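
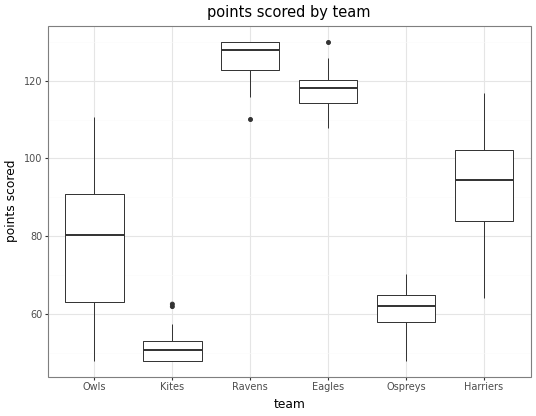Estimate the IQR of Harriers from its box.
≈ 20

Q3 ≈ 100, Q1 ≈ 80; IQR ≈ 20.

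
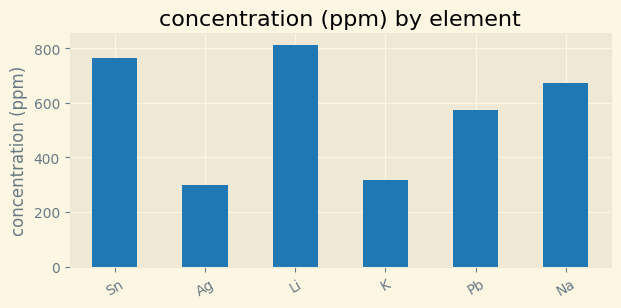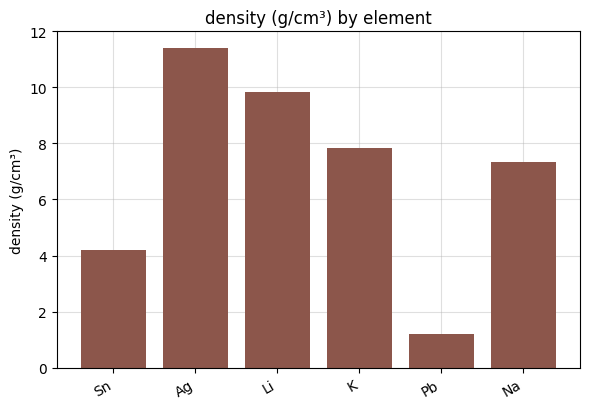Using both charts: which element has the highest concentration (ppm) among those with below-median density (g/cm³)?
Sn

Chart 2 median density (g/cm³) ≈ 8; below-median elements: Sn, Pb, Na. Among those, Sn has the highest concentration (ppm) (≈ 800).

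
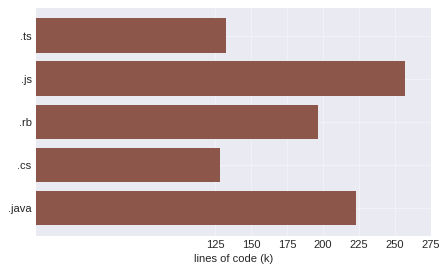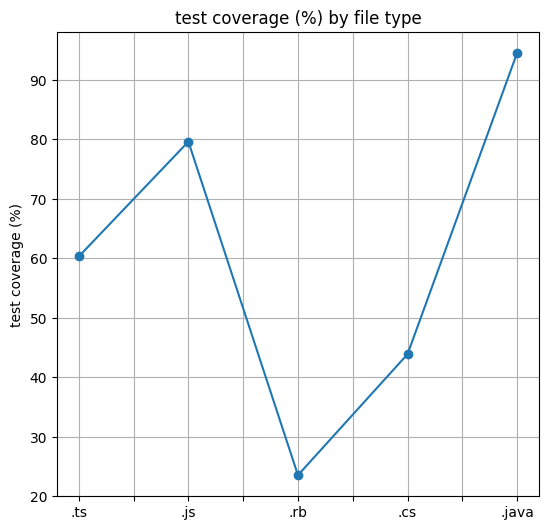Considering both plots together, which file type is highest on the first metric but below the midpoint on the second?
Chart 2 median test coverage (%) ≈ 60; below-median file types: .rb, .cs. Among those, .rb has the highest lines of code (k) (≈ 200).

.rb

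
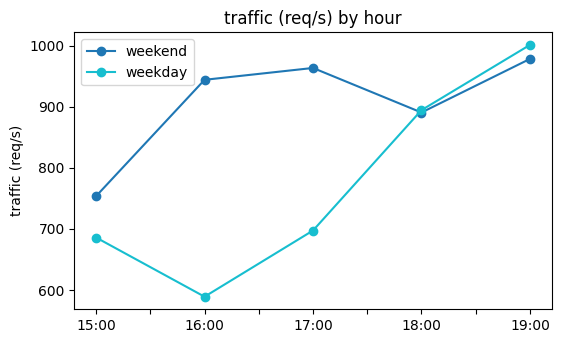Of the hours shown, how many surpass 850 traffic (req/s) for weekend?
4

Above 850: 16:00, 17:00, 18:00, 19:00.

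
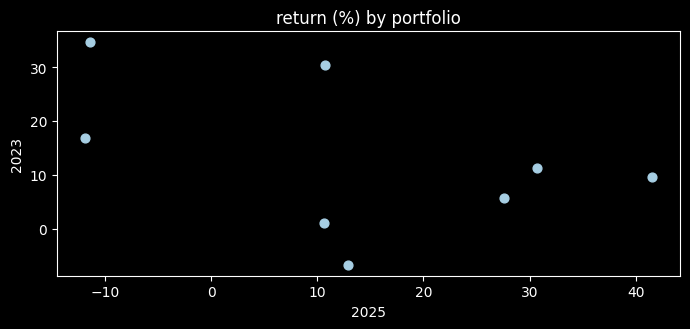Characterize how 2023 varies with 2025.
negative, moderate

Points are negatively correlated; moderate (|r| ≈ 0.5).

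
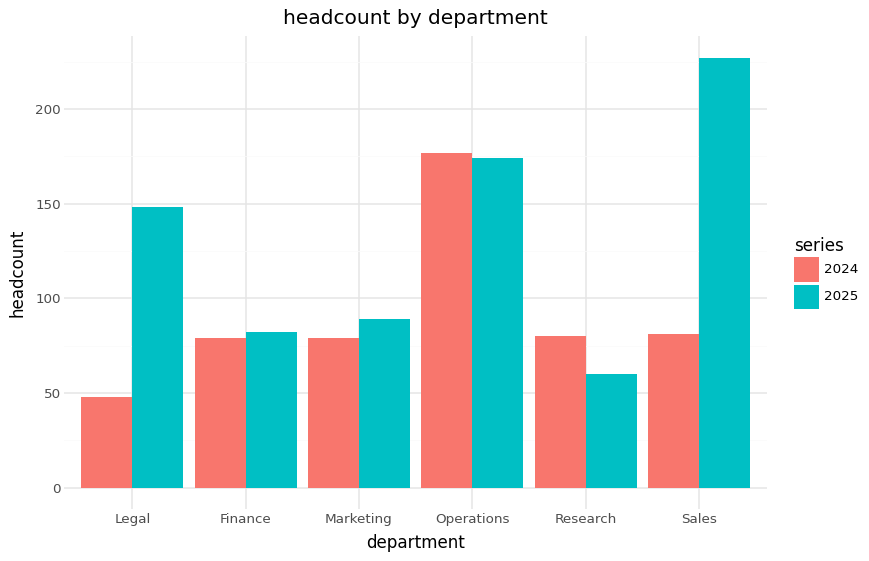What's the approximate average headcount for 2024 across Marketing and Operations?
(80 + 180) / 2 ≈ 130.

≈ 130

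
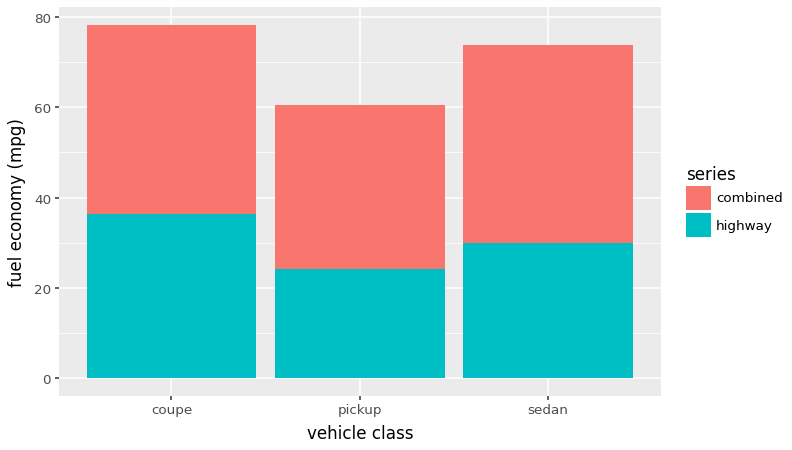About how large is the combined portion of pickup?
≈ 40

combined top ≈ 60, bottom ≈ 20; segment ≈ 40.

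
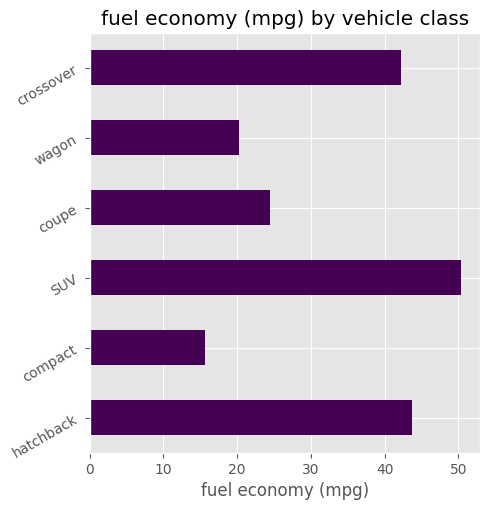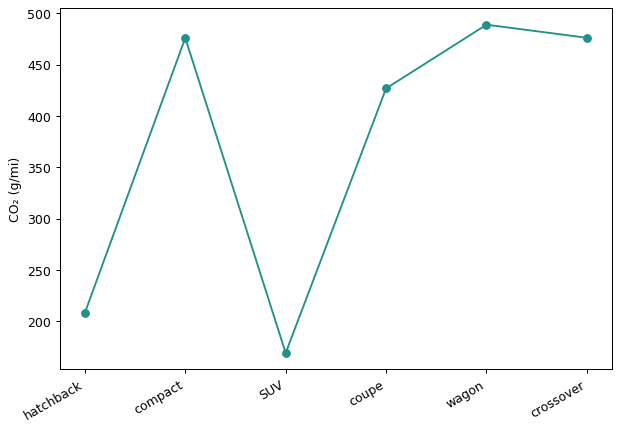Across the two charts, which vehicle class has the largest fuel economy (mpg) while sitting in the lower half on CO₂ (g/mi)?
Chart 2 median CO₂ (g/mi) ≈ 450; below-median vehicle classes: hatchback, SUV, coupe. Among those, SUV has the highest fuel economy (mpg) (≈ 50).

SUV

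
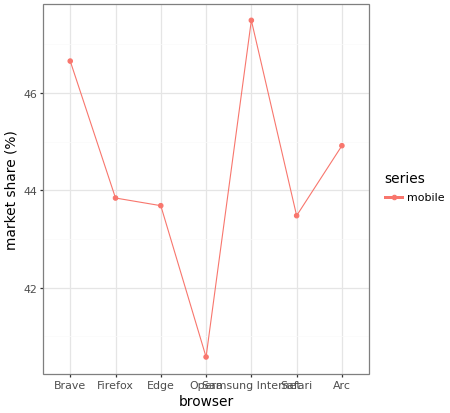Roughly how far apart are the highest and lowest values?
Max Samsung Internet ≈ 47, min Opera ≈ 41; range ≈ 6.

≈ 6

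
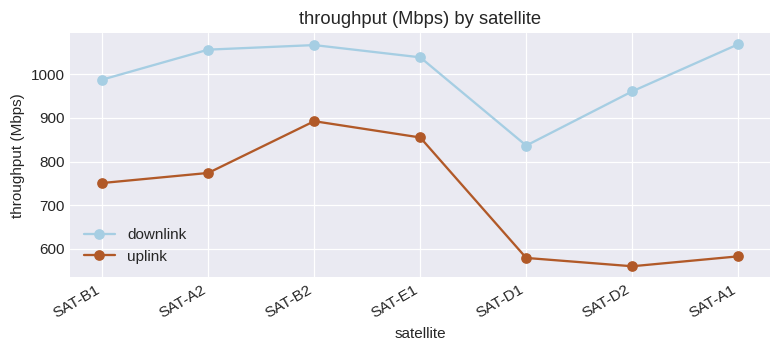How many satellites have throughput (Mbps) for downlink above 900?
6

Above 900: SAT-B1, SAT-A2, SAT-B2, SAT-E1, SAT-D2, SAT-A1.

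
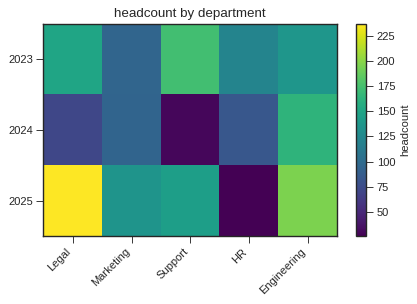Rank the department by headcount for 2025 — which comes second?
Engineering

Top 3 for 2025: Legal ≈ 240, Engineering ≈ 200, Support ≈ 140.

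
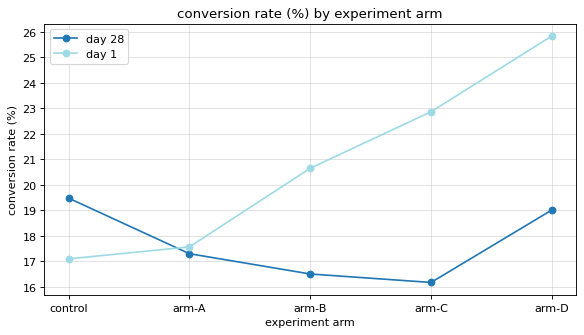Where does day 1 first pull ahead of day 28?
arm-A

control: day 1 ≈ 17 vs day 28 ≈ 19 (not yet); arm-A: day 1 ≈ 18 vs day 28 ≈ 17 (first crossover).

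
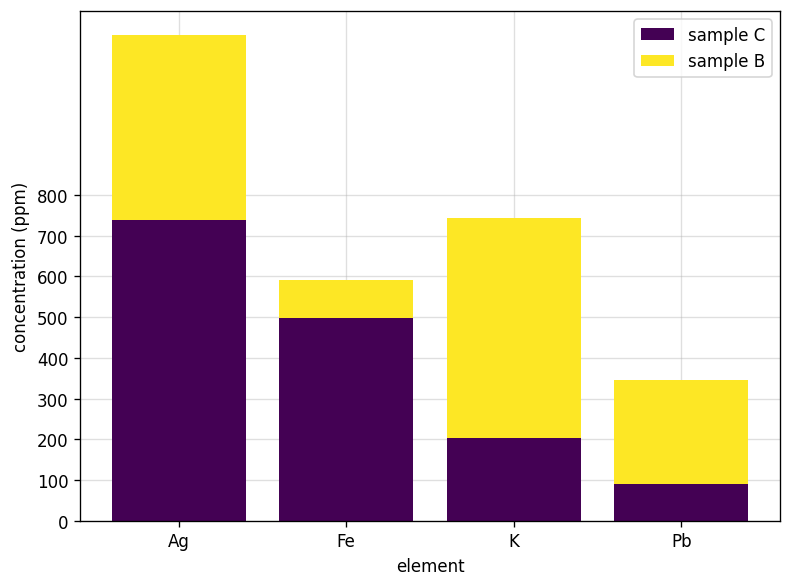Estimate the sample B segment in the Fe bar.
≈ 100

sample B top ≈ 600, bottom ≈ 500; segment ≈ 100.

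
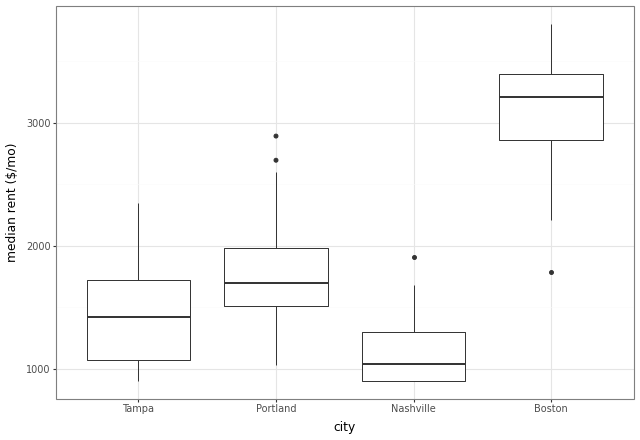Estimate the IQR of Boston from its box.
≈ 600

Q3 ≈ 3400, Q1 ≈ 2800; IQR ≈ 600.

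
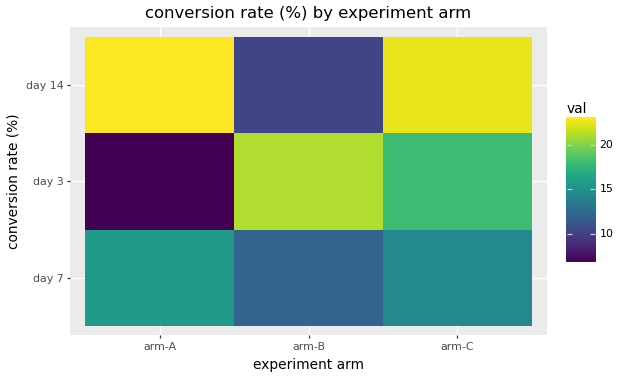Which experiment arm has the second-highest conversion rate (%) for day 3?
arm-C

Top 3 for day 3: arm-B ≈ 22, arm-C ≈ 18, arm-A ≈ 6.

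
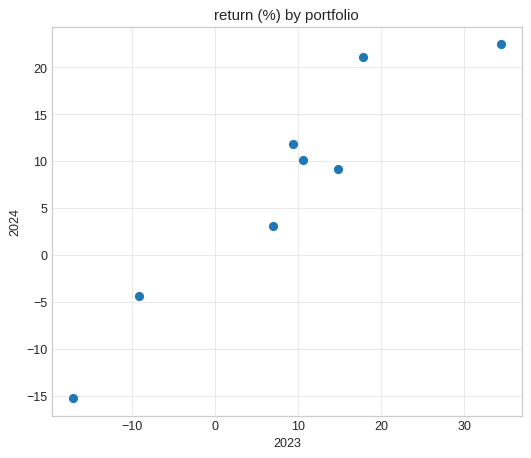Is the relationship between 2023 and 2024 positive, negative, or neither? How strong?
positive, strong

Points are positively correlated; strong (|r| ≈ 0.9).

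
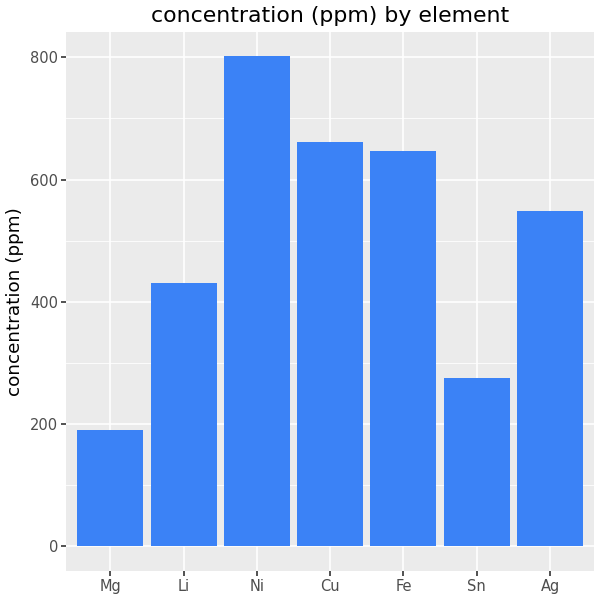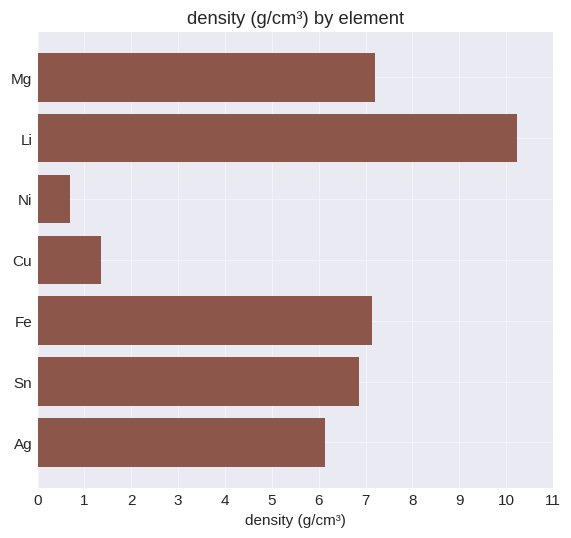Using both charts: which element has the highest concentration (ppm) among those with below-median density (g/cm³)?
Ni

Chart 2 median density (g/cm³) ≈ 7; below-median elements: Ni, Cu, Ag. Among those, Ni has the highest concentration (ppm) (≈ 800).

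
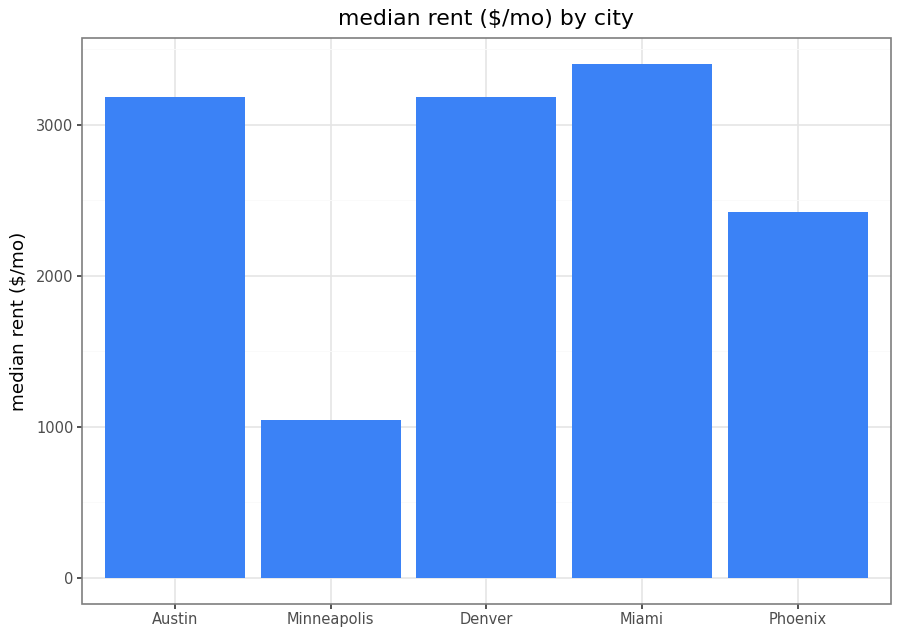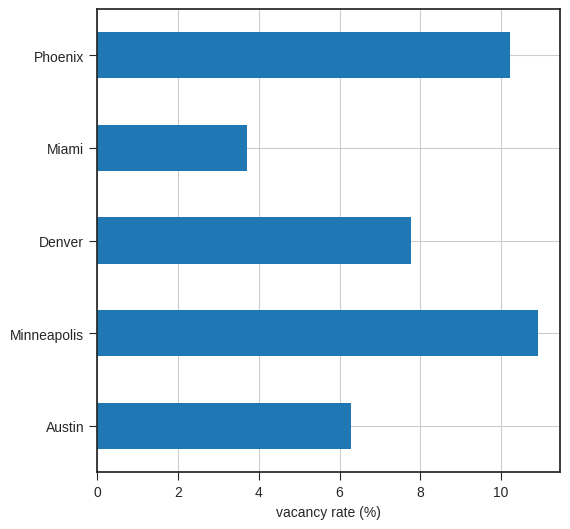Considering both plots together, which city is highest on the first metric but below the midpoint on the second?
Miami

Chart 2 median vacancy rate (%) ≈ 8; below-median cities: Austin, Miami. Among those, Miami has the highest median rent ($/mo) (≈ 3500).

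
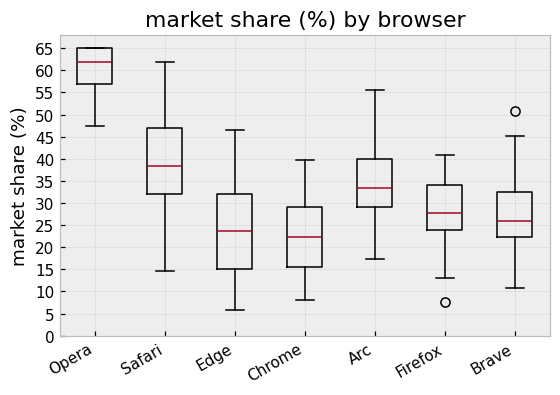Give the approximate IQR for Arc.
≈ 10

Q3 ≈ 40, Q1 ≈ 30; IQR ≈ 10.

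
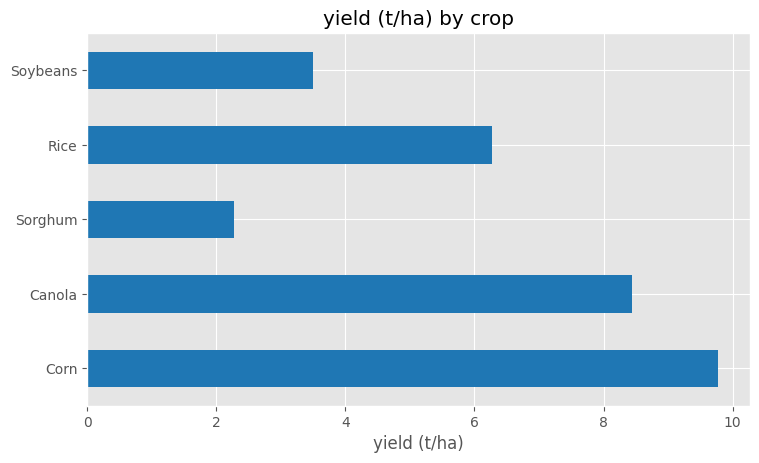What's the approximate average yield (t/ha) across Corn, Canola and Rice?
(10 + 8 + 6) / 3 ≈ 8.

≈ 8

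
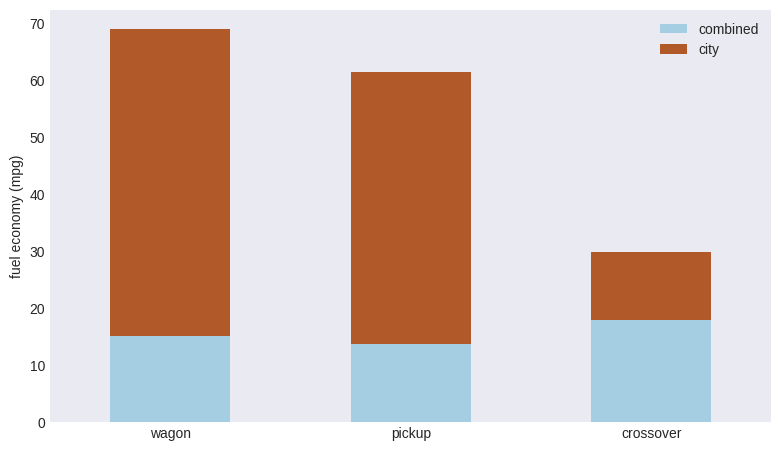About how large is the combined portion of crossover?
combined top ≈ 20, bottom ≈ 0; segment ≈ 20.

≈ 20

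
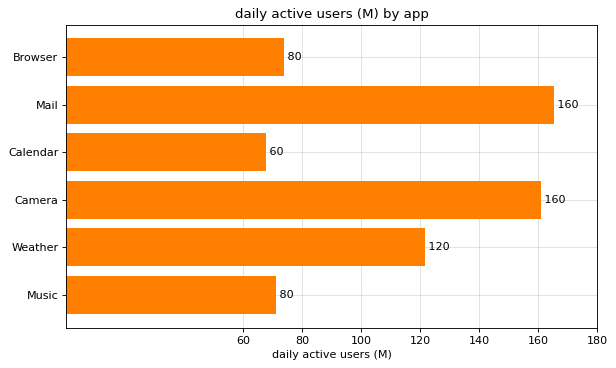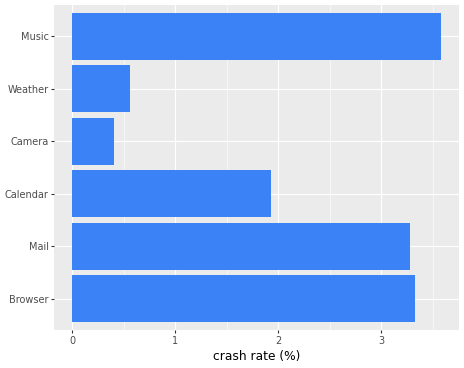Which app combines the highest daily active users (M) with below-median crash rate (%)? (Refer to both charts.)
Camera

Chart 2 median crash rate (%) ≈ 2.5; below-median apps: Calendar, Camera, Weather. Among those, Camera has the highest daily active users (M) (≈ 160).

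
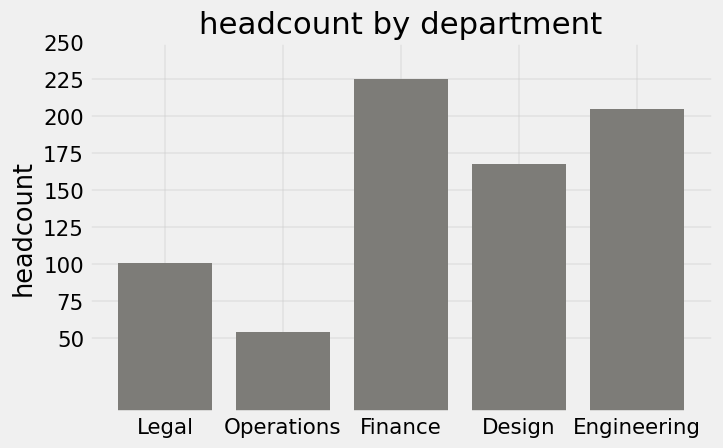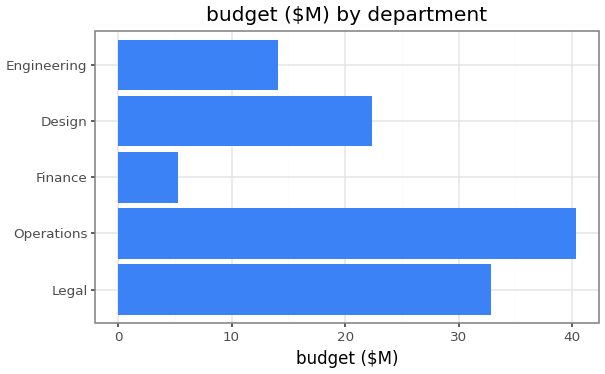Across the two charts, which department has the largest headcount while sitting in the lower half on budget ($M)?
Chart 2 median budget ($M) ≈ 20; below-median departments: Finance, Engineering. Among those, Finance has the highest headcount (≈ 225).

Finance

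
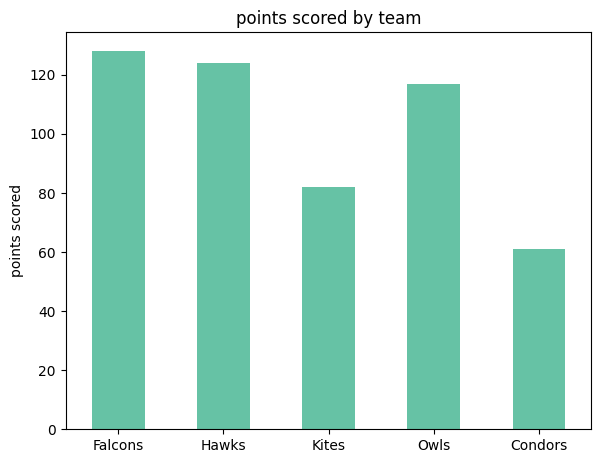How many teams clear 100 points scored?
3

Above 100: Falcons, Hawks, Owls.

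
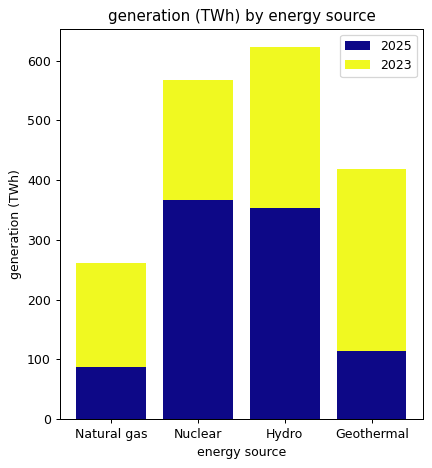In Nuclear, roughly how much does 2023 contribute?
2023 top ≈ 600, bottom ≈ 400; segment ≈ 200.

≈ 200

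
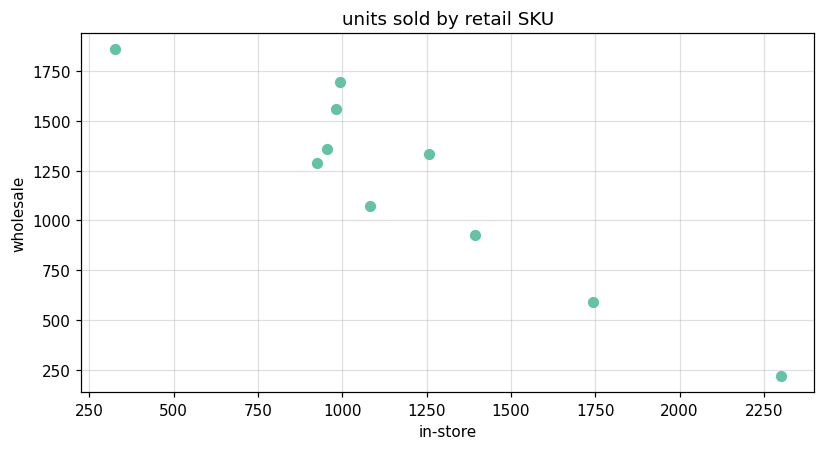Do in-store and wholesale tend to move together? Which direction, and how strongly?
negative, strong

Points are negatively correlated; strong (|r| ≈ 0.9).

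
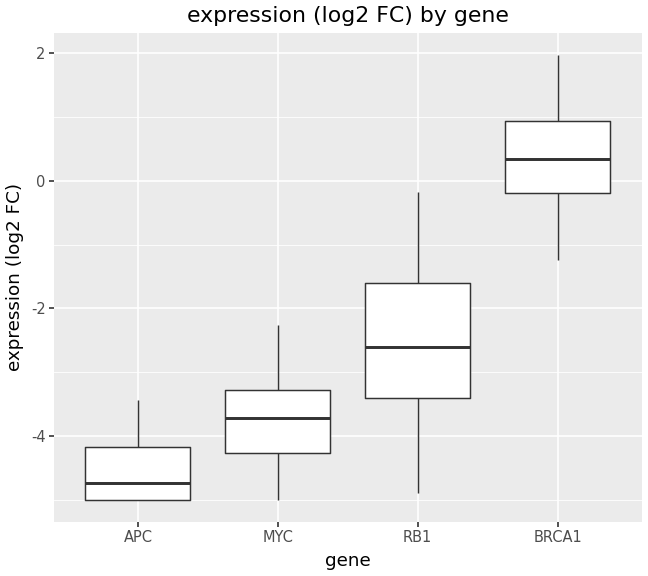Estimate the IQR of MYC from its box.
Q3 ≈ -3.5, Q1 ≈ -4.5; IQR ≈ 1.0.

≈ 1.0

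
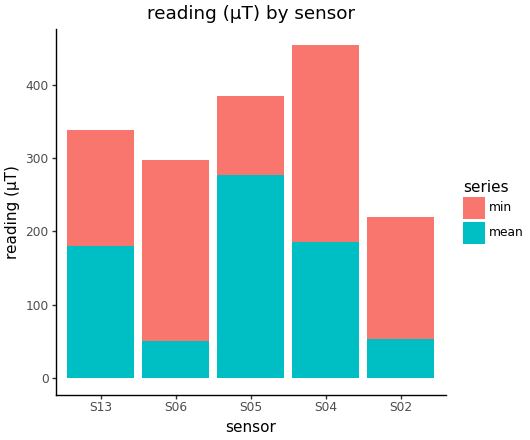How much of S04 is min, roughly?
min top ≈ 450, bottom ≈ 200; segment ≈ 250.

≈ 250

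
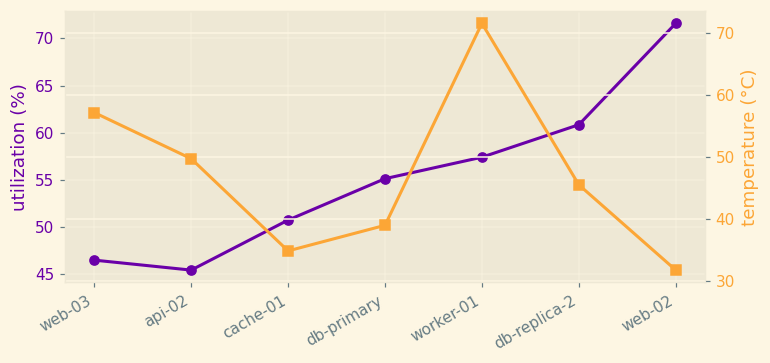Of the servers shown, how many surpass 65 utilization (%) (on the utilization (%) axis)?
1

Above 65: web-02.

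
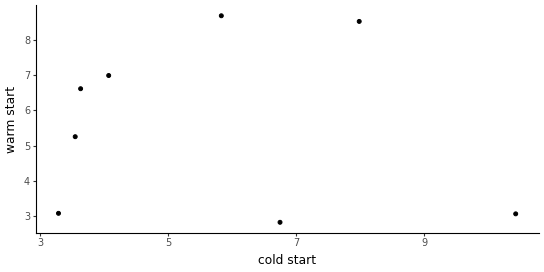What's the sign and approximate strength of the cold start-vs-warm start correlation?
Points are roughly uncorrelated; weak (|r| ≈ 0.1).

no clear correlation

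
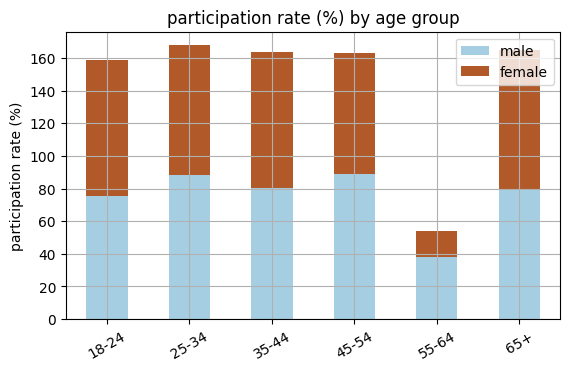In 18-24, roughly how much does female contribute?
female top ≈ 160, bottom ≈ 80; segment ≈ 80.

≈ 80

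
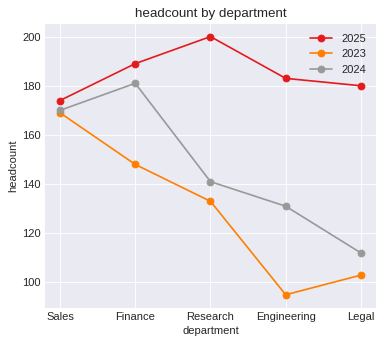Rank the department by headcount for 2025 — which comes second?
Top 3 for 2025: Research ≈ 200, Finance ≈ 190, Engineering ≈ 180.

Finance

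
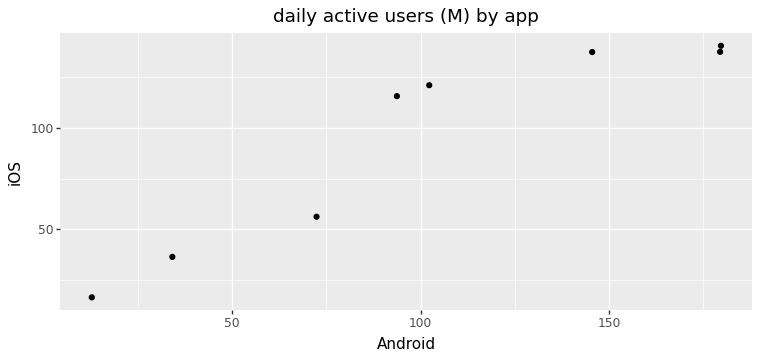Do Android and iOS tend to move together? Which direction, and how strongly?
positive, strong

Points are positively correlated; strong (|r| ≈ 0.9).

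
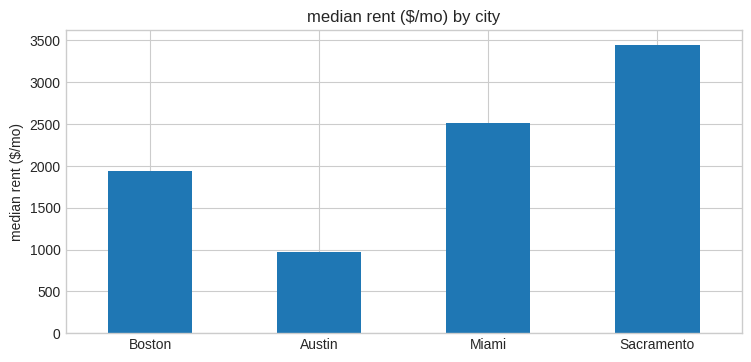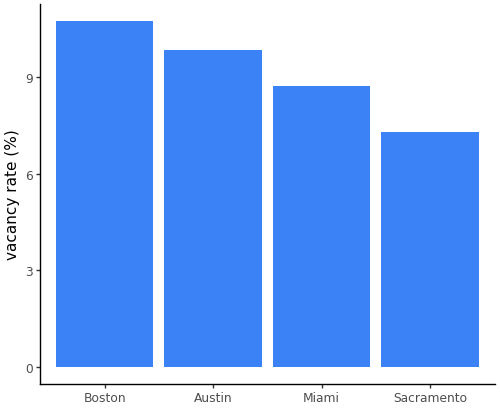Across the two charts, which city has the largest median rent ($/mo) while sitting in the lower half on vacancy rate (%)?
Sacramento

Chart 2 median vacancy rate (%) ≈ 9; below-median cities: Miami, Sacramento. Among those, Sacramento has the highest median rent ($/mo) (≈ 3500).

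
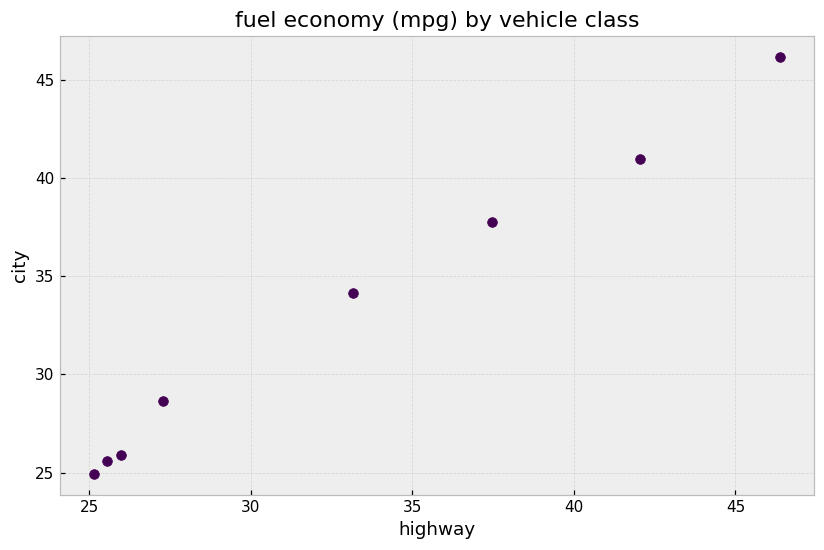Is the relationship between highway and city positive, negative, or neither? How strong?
positive, strong

Points are positively correlated; strong (|r| ≈ 1.0).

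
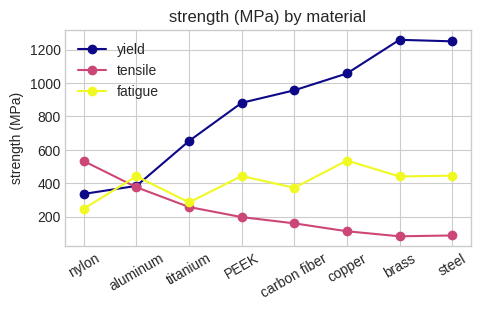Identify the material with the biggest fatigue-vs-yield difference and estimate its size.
brass, ≈ 900 MPa

brass: fatigue ≈ 400, yield ≈ 1300 → gap ≈ 900. Next-largest (steel) is only ≈ 800.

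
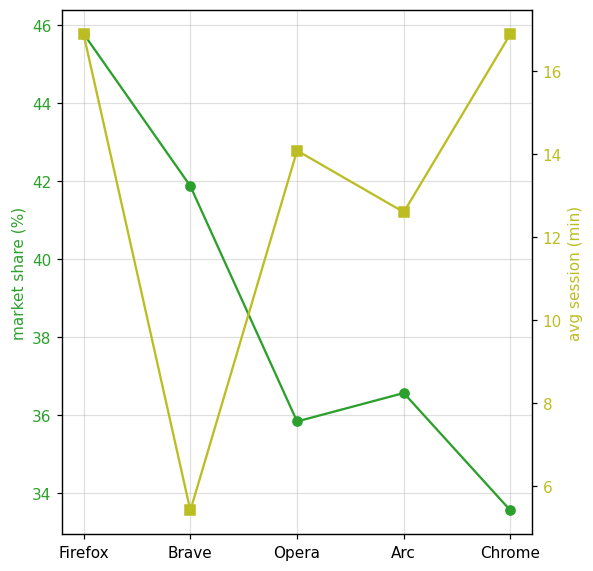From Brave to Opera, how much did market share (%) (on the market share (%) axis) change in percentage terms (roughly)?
Brave ≈ 42, Opera ≈ 36; (36 − 42) / 42 ≈ -14.3%.

≈ -14.3%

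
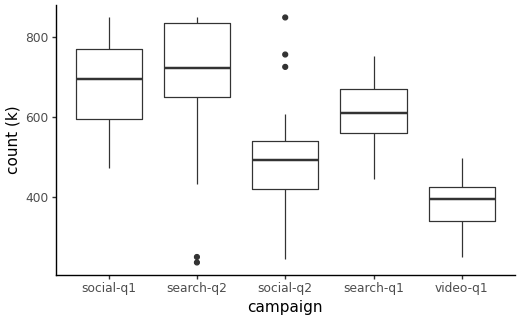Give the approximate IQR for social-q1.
≈ 150

Q3 ≈ 750, Q1 ≈ 600; IQR ≈ 150.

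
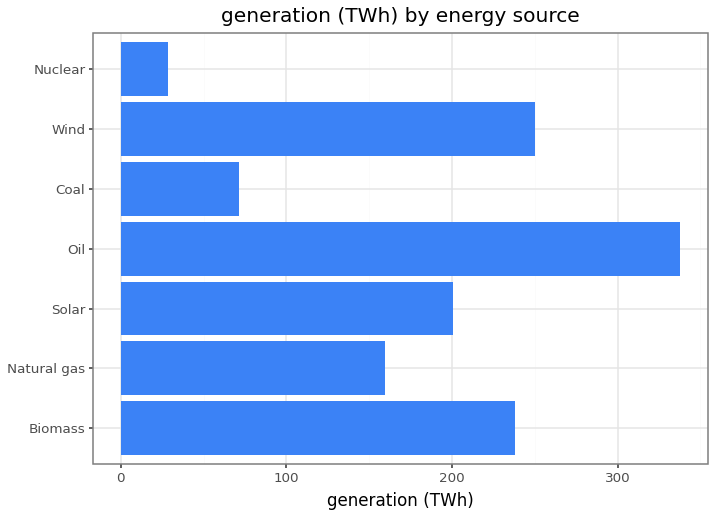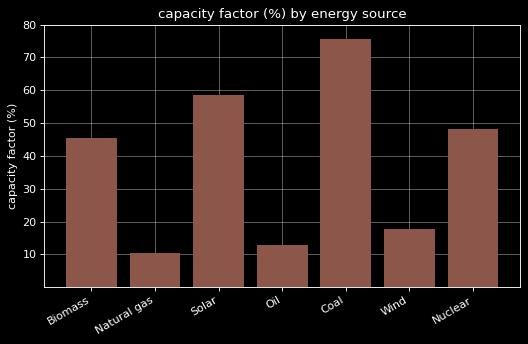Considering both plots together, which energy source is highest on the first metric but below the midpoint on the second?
Chart 2 median capacity factor (%) ≈ 50; below-median energy sources: Natural gas, Oil, Wind. Among those, Oil has the highest generation (TWh) (≈ 350).

Oil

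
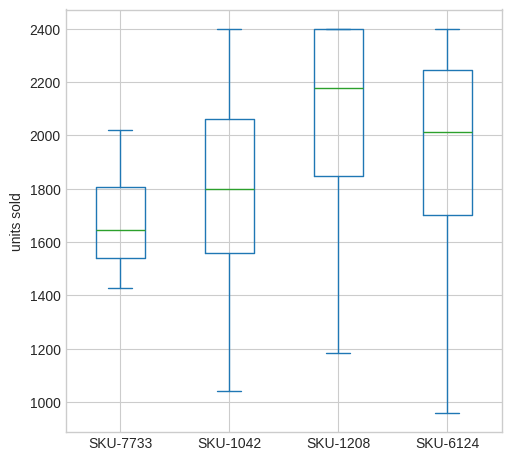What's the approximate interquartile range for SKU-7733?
Q3 ≈ 1800, Q1 ≈ 1550; IQR ≈ 250.

≈ 250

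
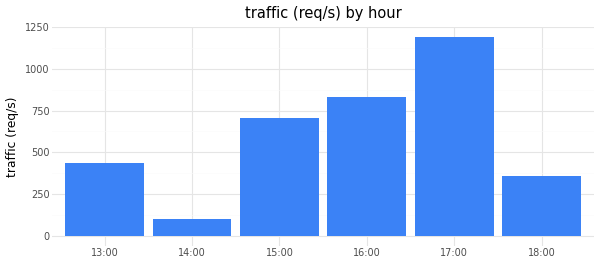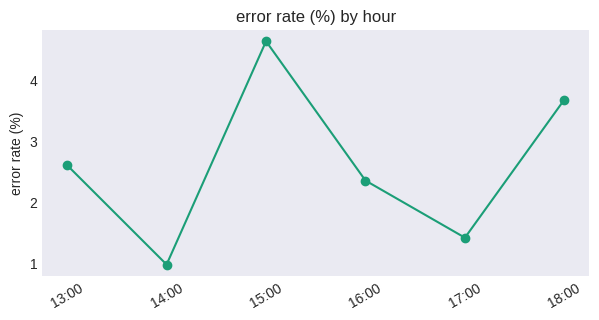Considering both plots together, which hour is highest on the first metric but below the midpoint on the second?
17:00

Chart 2 median error rate (%) ≈ 2.5; below-median hours: 14:00, 16:00, 17:00. Among those, 17:00 has the highest traffic (req/s) (≈ 1200).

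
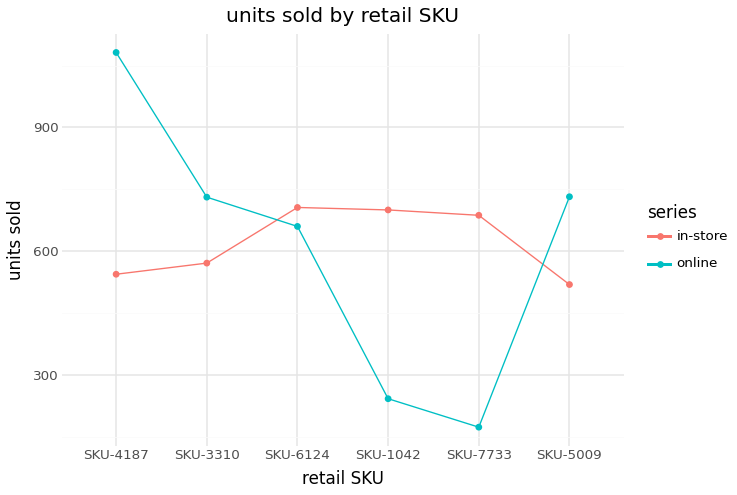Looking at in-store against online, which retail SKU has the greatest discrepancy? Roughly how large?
SKU-4187: in-store ≈ 500, online ≈ 1100 → gap ≈ 600. Next-largest (SKU-7733) is only ≈ 500.

SKU-4187, ≈ 600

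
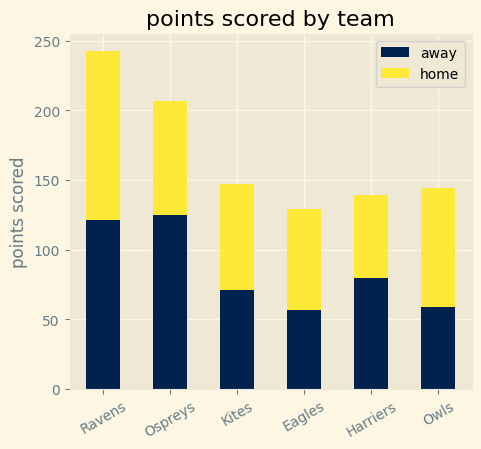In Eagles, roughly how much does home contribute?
home top ≈ 125, bottom ≈ 50; segment ≈ 75.

≈ 75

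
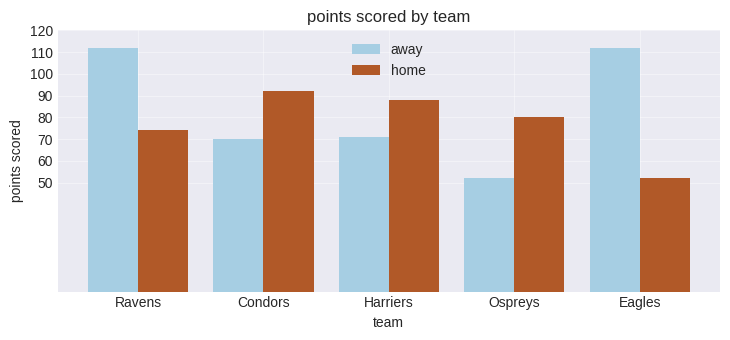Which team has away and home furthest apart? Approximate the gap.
Eagles, ≈ 60

Eagles: away ≈ 110, home ≈ 50 → gap ≈ 60. Next-largest (Ravens) is only ≈ 40.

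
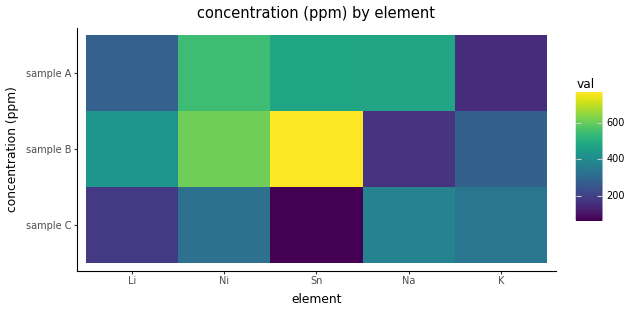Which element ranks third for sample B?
Li

Top 4 for sample B: Sn ≈ 800, Ni ≈ 600, Li ≈ 400, K ≈ 300.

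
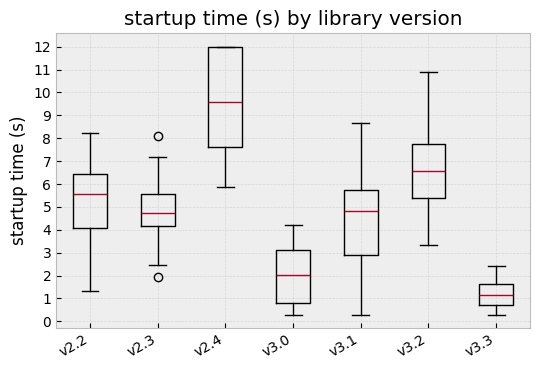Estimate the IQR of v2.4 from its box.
≈ 4

Q3 ≈ 12, Q1 ≈ 8; IQR ≈ 4.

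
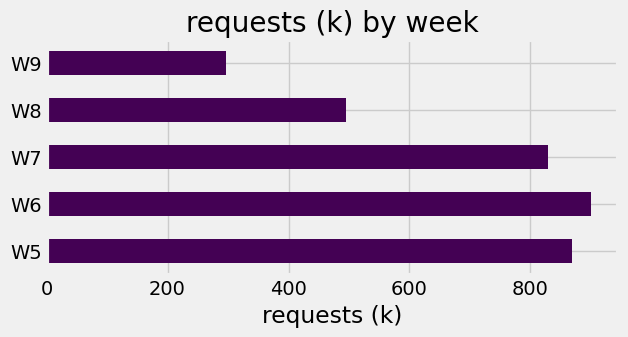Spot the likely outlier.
W9 ≈ 300; the rest sit between ≈ 500 and ≈ 900.

W9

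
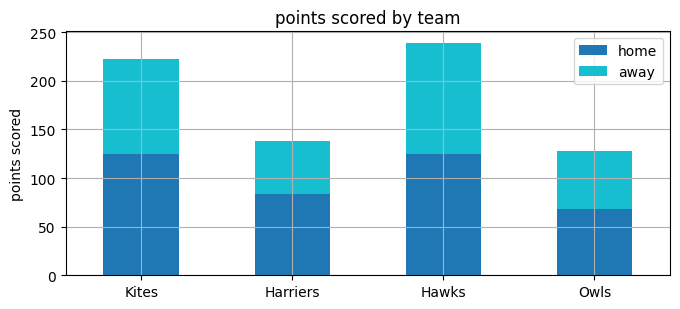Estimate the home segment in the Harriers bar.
≈ 80

home top ≈ 80, bottom ≈ 0; segment ≈ 80.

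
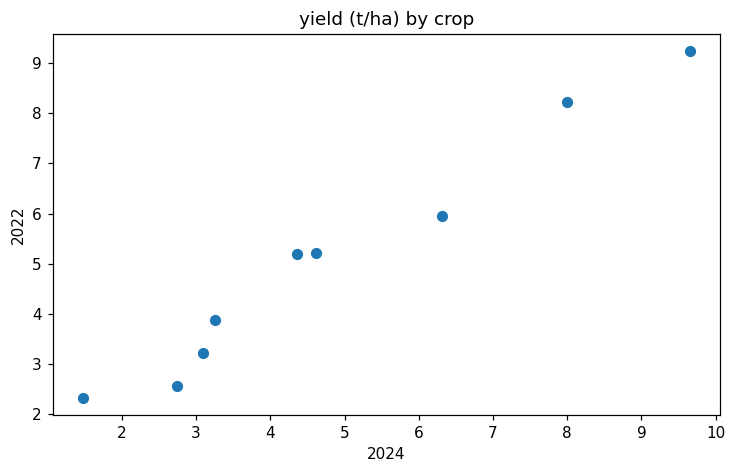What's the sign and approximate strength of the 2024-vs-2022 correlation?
positive, strong

Points are positively correlated; strong (|r| ≈ 1.0).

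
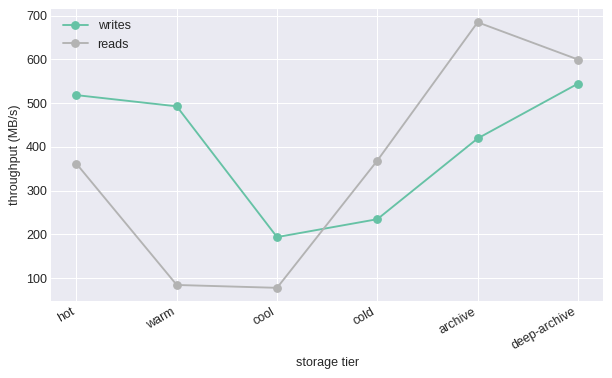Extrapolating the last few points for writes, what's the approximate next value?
Last three: 200, 400, 500 → slope ≈ 150/step → next ≈ 650.

≈ 650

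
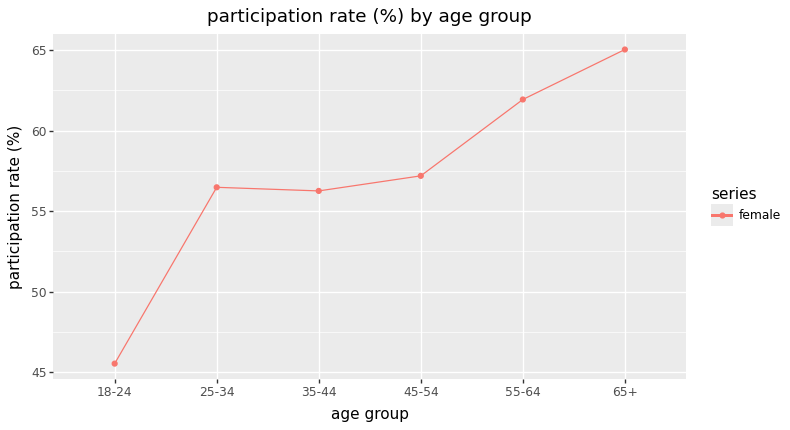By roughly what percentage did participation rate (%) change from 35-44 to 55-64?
35-44 ≈ 56, 55-64 ≈ 62; (62 − 56) / 56 ≈ +10.7%.

≈ +10.7%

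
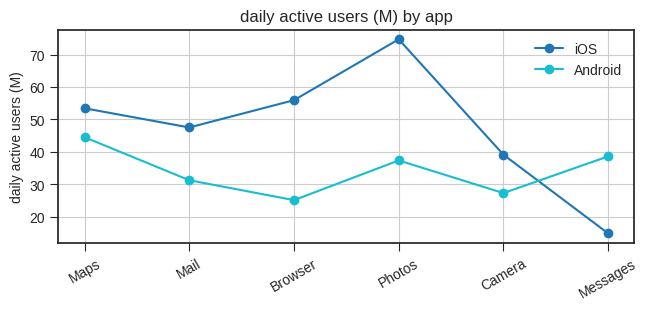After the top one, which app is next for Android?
Top 3 for Android: Maps ≈ 45, Messages ≈ 40, Photos ≈ 35.

Messages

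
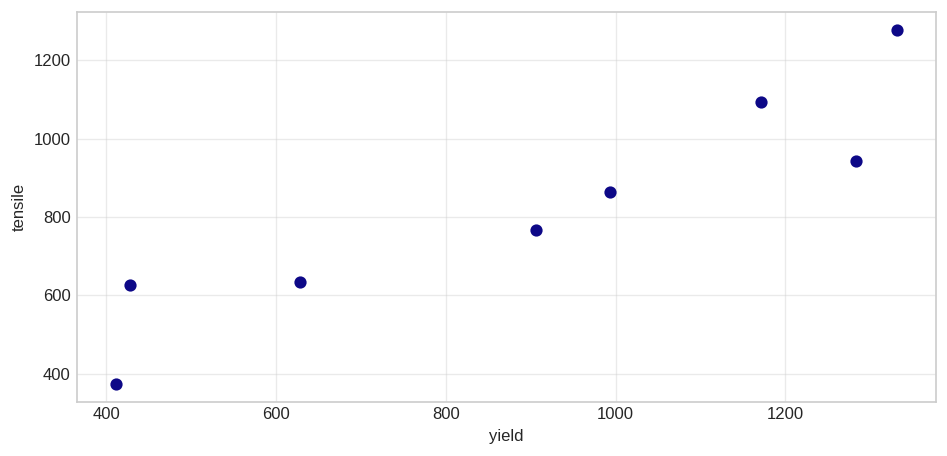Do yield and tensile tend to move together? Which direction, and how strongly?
Points are positively correlated; strong (|r| ≈ 0.9).

positive, strong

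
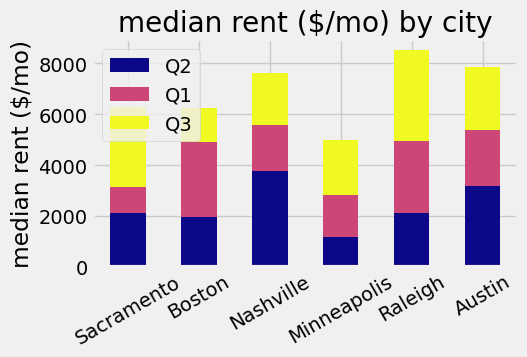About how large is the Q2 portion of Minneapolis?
Q2 top ≈ 1000, bottom ≈ 0; segment ≈ 1000.

≈ 1000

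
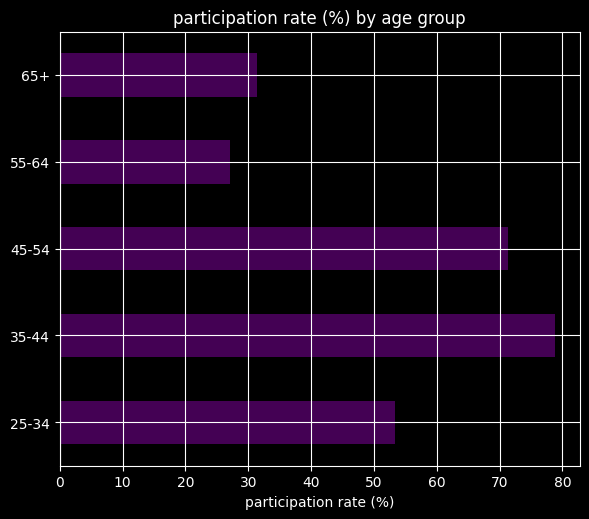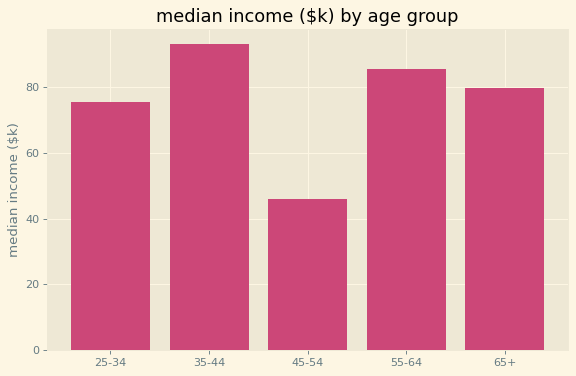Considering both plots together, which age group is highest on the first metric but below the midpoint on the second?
45-54

Chart 2 median median income ($k) ≈ 80; below-median age groups: 25-34, 45-54. Among those, 45-54 has the highest participation rate (%) (≈ 70).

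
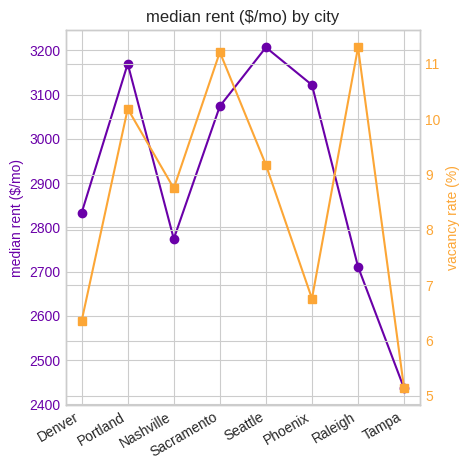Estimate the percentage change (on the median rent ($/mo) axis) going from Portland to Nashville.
Portland ≈ 3200, Nashville ≈ 2800; (2800 − 3200) / 3200 ≈ -12.5%.

≈ -12.5%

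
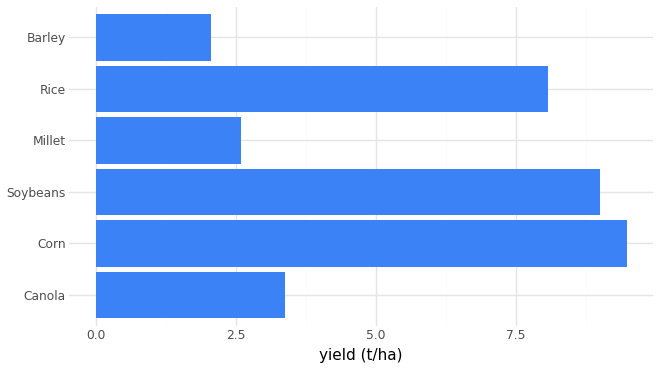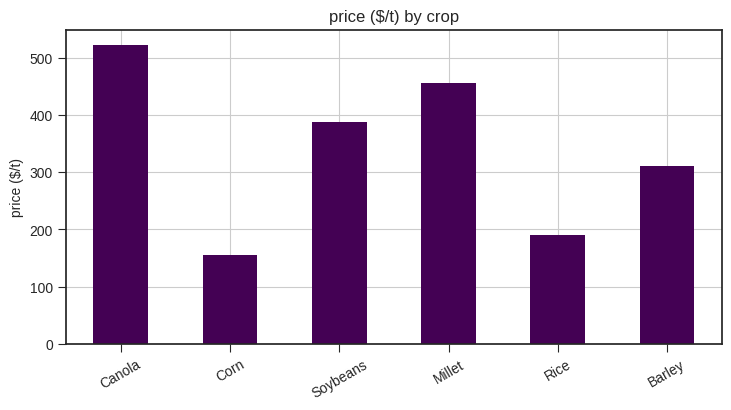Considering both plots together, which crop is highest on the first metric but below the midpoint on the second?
Chart 2 median price ($/t) ≈ 350; below-median crops: Corn, Rice, Barley. Among those, Corn has the highest yield (t/ha) (≈ 9).

Corn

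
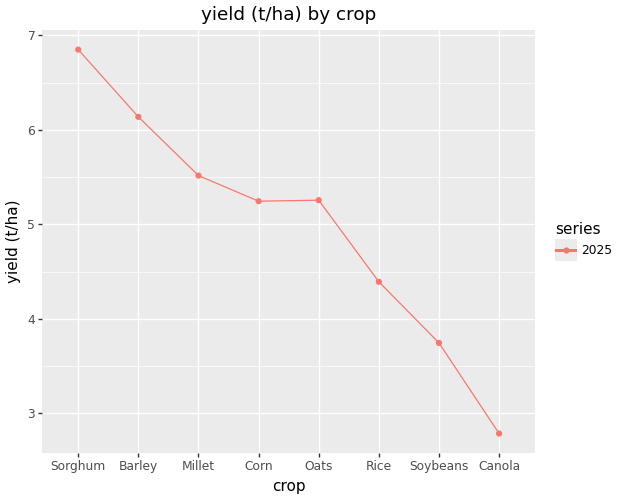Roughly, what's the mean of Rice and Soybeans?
≈ 4

(4.5 + 3.5) / 2 ≈ 4.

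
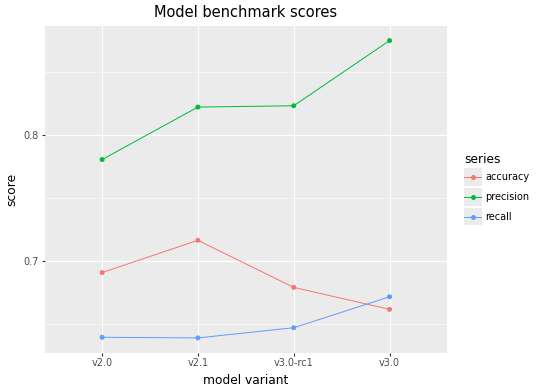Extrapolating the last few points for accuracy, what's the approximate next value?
≈ 0.63

Last three: 0.72, 0.68, 0.66 → slope ≈ -0.03/step → next ≈ 0.63.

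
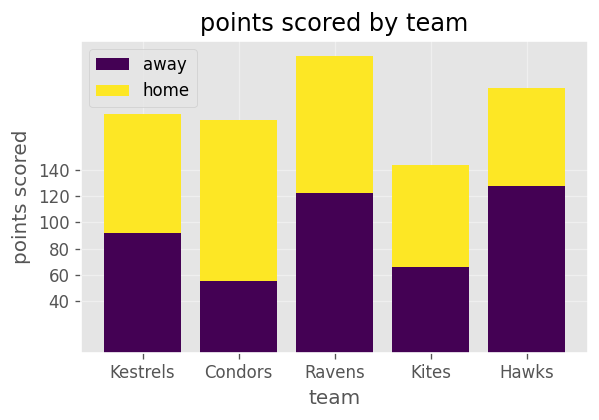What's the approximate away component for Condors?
away top ≈ 60, bottom ≈ 0; segment ≈ 60.

≈ 60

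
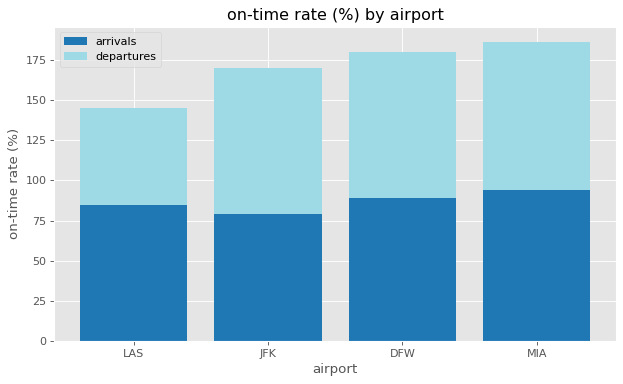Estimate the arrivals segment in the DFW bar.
arrivals top ≈ 80, bottom ≈ 0; segment ≈ 80.

≈ 80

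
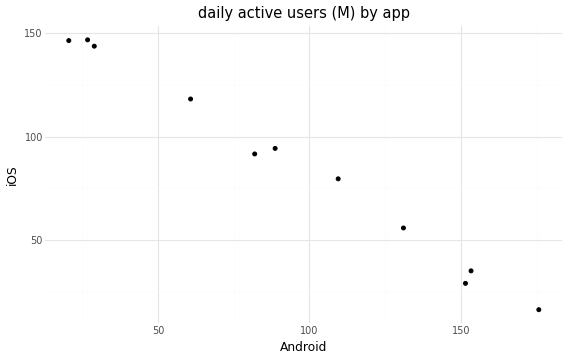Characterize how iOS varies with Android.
Points are negatively correlated; strong (|r| ≈ 1.0).

negative, strong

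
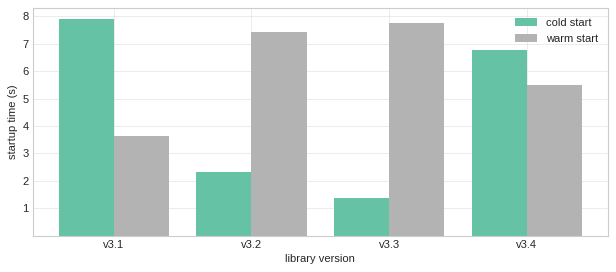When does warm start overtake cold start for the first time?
v3.1: warm start ≈ 4 vs cold start ≈ 8 (not yet); v3.2: warm start ≈ 7 vs cold start ≈ 2 (first crossover).

v3.2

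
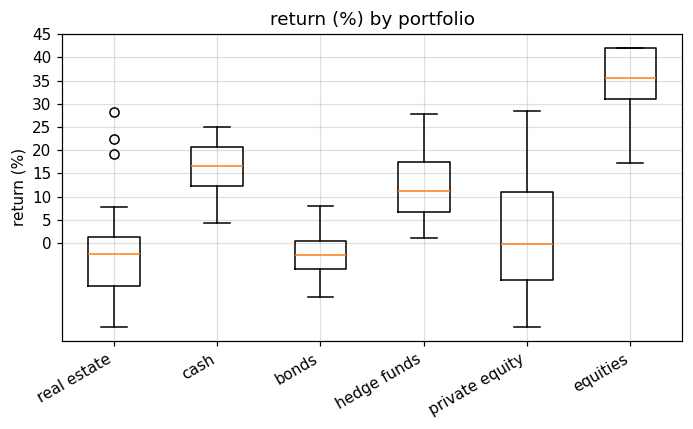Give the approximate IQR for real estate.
≈ 10

Q3 ≈ 0, Q1 ≈ -10; IQR ≈ 10.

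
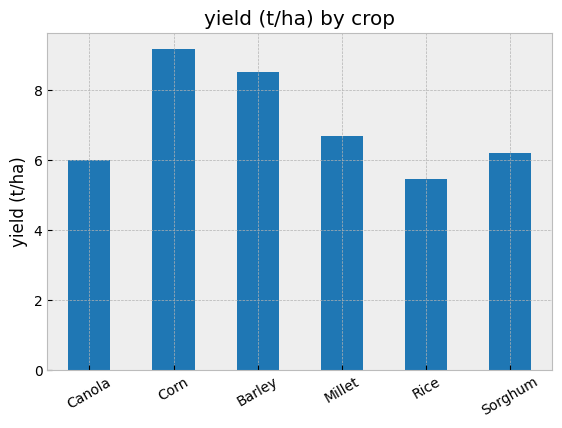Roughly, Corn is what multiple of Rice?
Corn ≈ 9, Rice ≈ 5; 9/5 ≈ 1.8.

≈ 1.8×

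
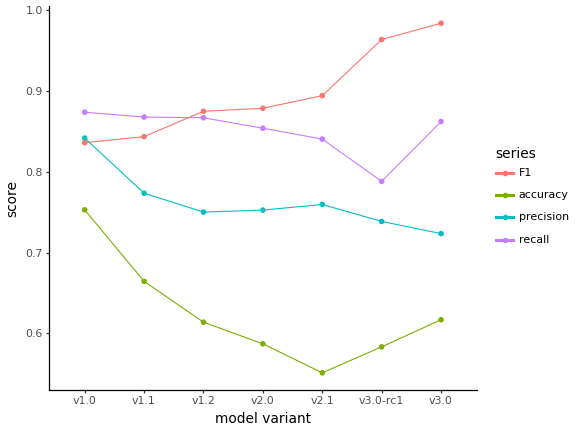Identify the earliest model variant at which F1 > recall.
v1.1: F1 ≈ 0.85 vs recall ≈ 0.85 (not yet); v1.2: F1 ≈ 0.90 vs recall ≈ 0.85 (first crossover).

v1.2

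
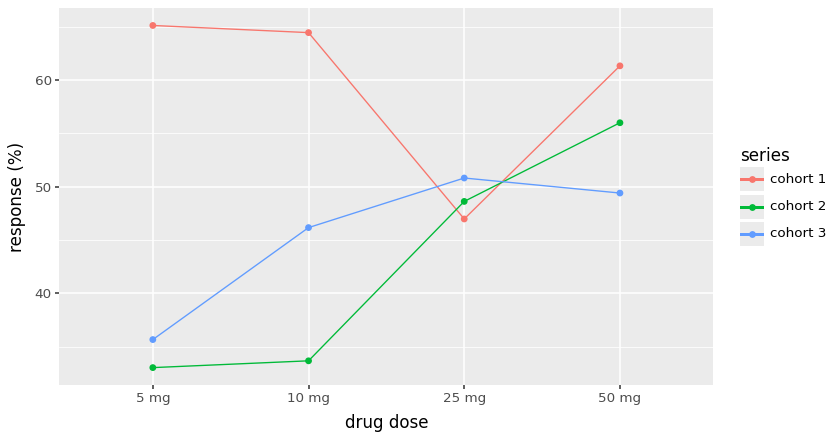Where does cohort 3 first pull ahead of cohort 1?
10 mg: cohort 3 ≈ 45 vs cohort 1 ≈ 65 (not yet); 25 mg: cohort 3 ≈ 50 vs cohort 1 ≈ 45 (first crossover).

25 mg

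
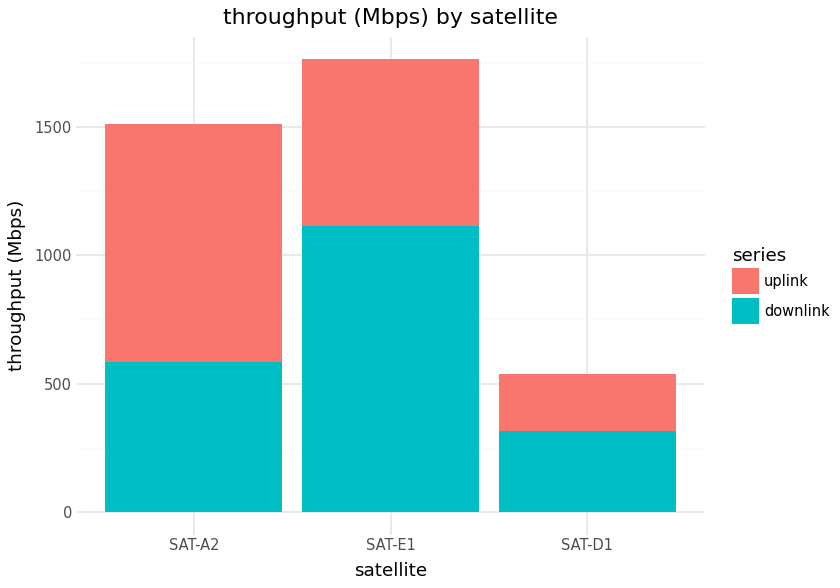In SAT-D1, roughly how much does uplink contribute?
uplink top ≈ 600, bottom ≈ 400; segment ≈ 200.

≈ 200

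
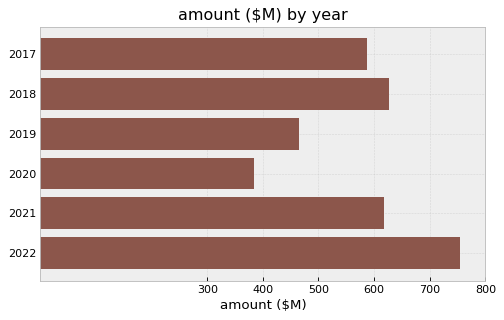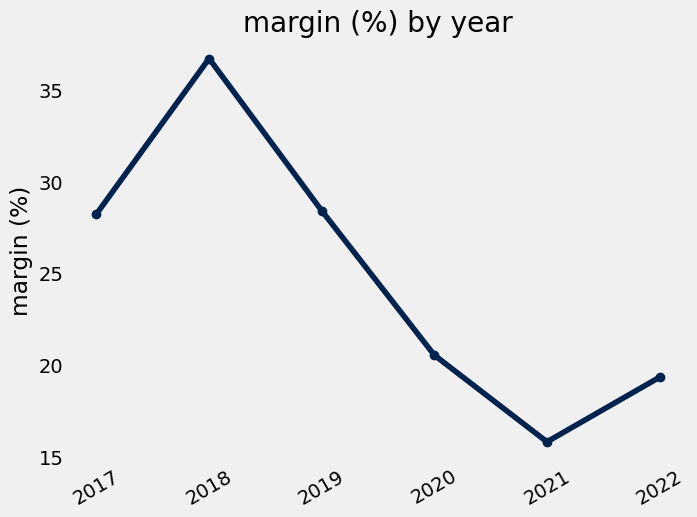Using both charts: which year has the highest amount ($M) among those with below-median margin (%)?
2022

Chart 2 median margin (%) ≈ 25; below-median years: 2020, 2021, 2022. Among those, 2022 has the highest amount ($M) (≈ 800).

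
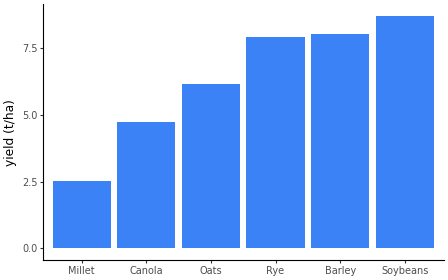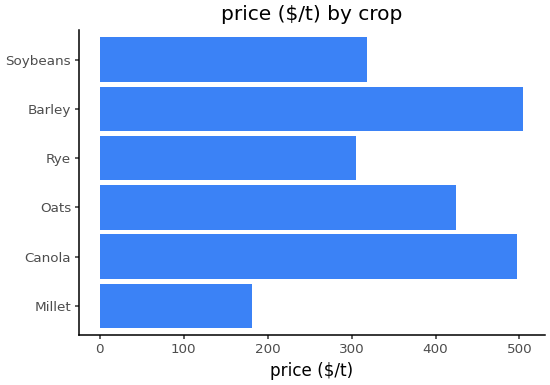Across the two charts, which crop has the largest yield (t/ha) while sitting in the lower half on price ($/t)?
Chart 2 median price ($/t) ≈ 350; below-median crops: Millet, Rye, Soybeans. Among those, Soybeans has the highest yield (t/ha) (≈ 9).

Soybeans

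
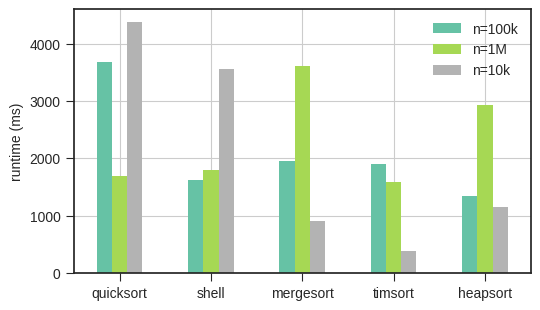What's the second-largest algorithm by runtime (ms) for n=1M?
Top 3 for n=1M: mergesort ≈ 3500, heapsort ≈ 3000, shell ≈ 2000.

heapsort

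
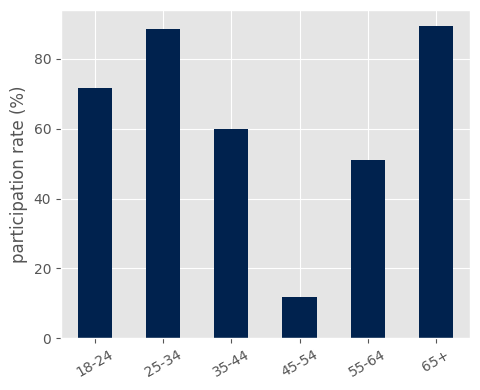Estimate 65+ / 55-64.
≈ 1.8×

65+ ≈ 90, 55-64 ≈ 50; 90/50 ≈ 1.8.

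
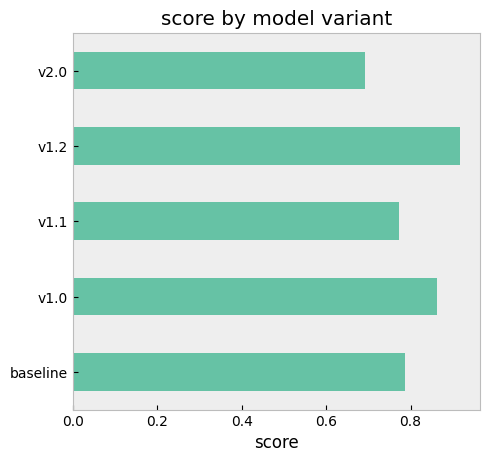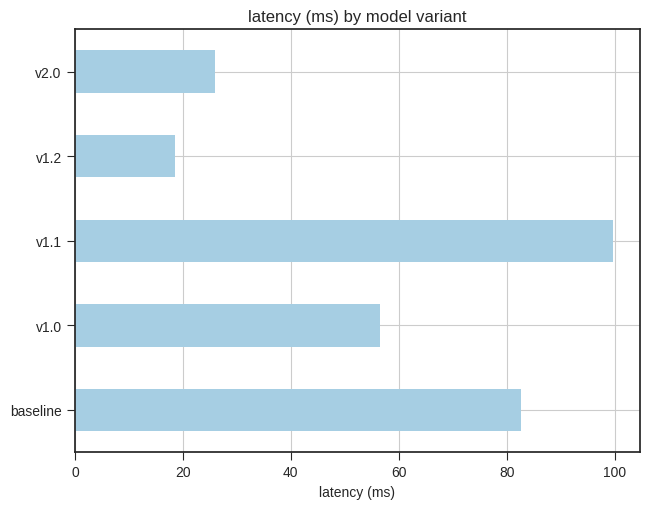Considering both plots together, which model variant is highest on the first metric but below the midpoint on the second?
Chart 2 median latency (ms) ≈ 60; below-median model variants: v1.2, v2.0. Among those, v1.2 has the highest score (≈ 0.9).

v1.2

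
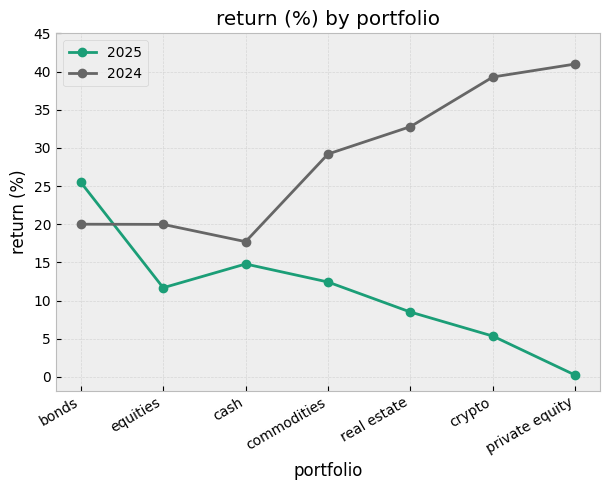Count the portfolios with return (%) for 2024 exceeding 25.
Above 25: commodities, real estate, crypto, private equity.

4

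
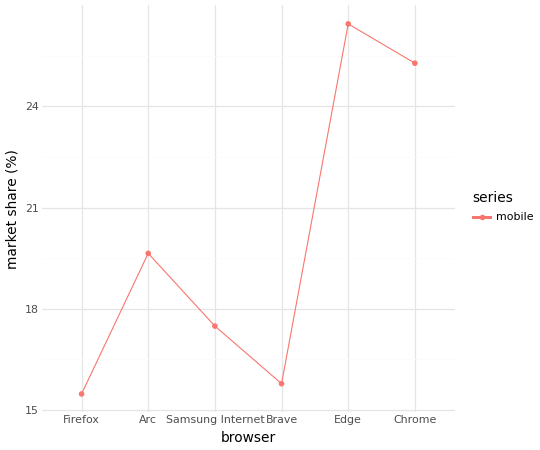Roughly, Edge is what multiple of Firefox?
≈ 1.73×

Edge ≈ 26, Firefox ≈ 15; 26/15 ≈ 1.73.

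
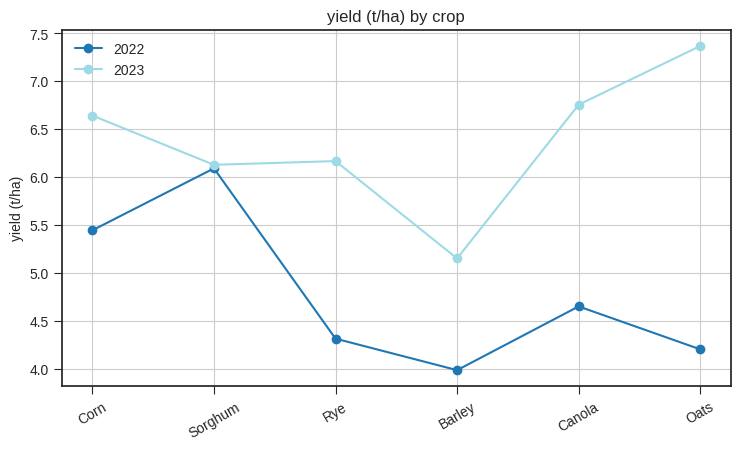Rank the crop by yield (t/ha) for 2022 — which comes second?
Top 3 for 2022: Sorghum ≈ 6.0, Corn ≈ 5.5, Canola ≈ 4.5.

Corn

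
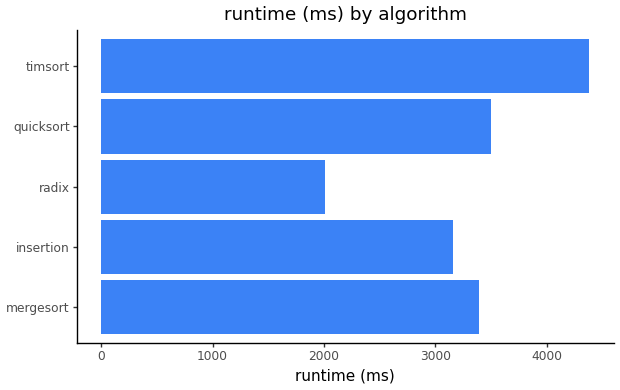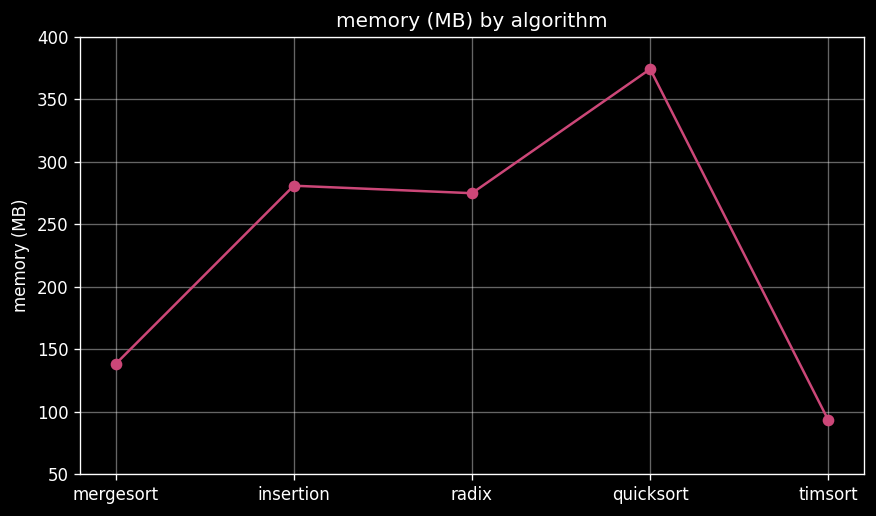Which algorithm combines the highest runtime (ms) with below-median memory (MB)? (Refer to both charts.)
Chart 2 median memory (MB) ≈ 250; below-median algorithms: mergesort, timsort. Among those, timsort has the highest runtime (ms) (≈ 4500).

timsort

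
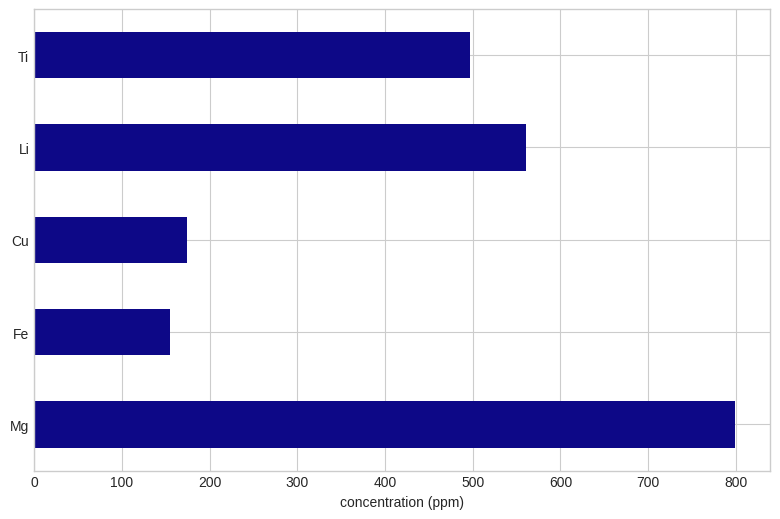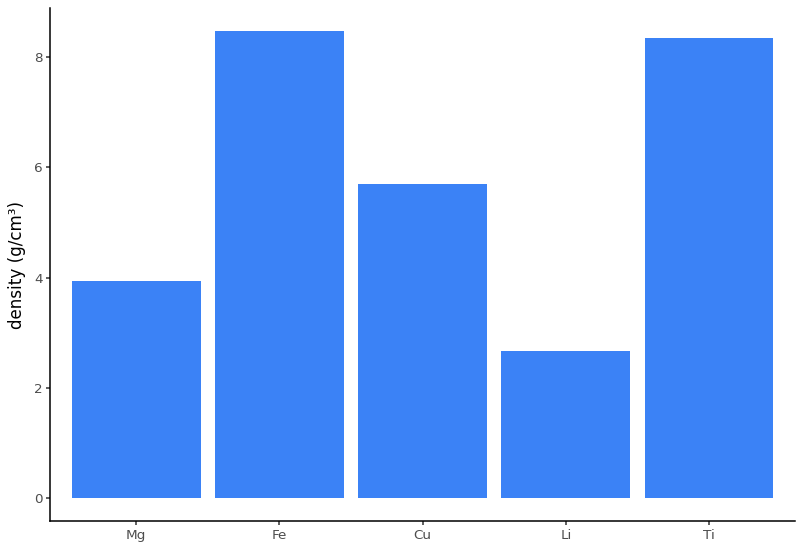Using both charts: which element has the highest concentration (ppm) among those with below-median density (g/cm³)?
Mg

Chart 2 median density (g/cm³) ≈ 6; below-median elements: Mg, Li. Among those, Mg has the highest concentration (ppm) (≈ 800).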